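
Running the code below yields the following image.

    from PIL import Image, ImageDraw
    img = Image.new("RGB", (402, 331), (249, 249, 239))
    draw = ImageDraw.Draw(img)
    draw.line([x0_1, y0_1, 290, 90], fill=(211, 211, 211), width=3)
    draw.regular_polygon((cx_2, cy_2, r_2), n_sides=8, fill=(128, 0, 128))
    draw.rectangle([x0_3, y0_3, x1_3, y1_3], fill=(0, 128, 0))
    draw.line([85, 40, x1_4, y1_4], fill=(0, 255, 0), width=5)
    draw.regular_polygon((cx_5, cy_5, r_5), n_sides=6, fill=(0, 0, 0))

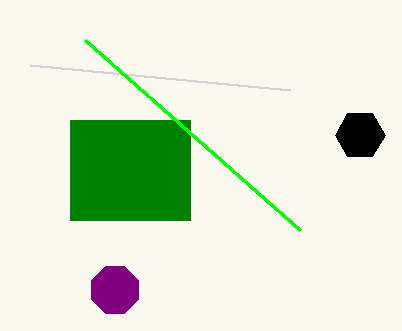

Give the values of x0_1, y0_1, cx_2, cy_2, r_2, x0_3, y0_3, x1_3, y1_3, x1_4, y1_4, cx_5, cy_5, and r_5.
x0_1 = 30
y0_1 = 65
cx_2 = 115
cy_2 = 290
r_2 = 25
x0_3 = 70
y0_3 = 120
x1_3 = 190
y1_3 = 220
x1_4 = 300
y1_4 = 230
cx_5 = 360
cy_5 = 135
r_5 = 25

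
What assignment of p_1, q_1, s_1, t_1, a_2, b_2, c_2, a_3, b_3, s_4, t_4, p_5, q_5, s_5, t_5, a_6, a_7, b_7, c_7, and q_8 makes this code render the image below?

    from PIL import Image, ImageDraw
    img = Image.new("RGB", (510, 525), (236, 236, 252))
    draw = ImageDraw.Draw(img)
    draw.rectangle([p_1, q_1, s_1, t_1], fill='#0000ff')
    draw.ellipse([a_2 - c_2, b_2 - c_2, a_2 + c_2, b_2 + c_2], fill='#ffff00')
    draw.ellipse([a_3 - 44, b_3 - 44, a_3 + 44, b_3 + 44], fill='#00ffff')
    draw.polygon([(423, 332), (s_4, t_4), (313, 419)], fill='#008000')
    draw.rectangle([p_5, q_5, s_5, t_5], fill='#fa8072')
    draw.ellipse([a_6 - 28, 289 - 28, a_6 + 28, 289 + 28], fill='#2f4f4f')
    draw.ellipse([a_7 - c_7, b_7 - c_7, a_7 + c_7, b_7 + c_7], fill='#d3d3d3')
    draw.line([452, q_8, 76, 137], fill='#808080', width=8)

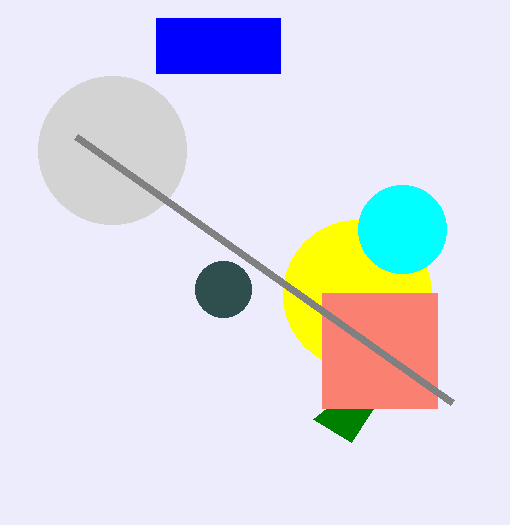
p_1 = 156, q_1 = 18, s_1 = 280, t_1 = 73, a_2 = 357, b_2 = 294, c_2 = 74, a_3 = 402, b_3 = 229, s_4 = 351, t_4 = 442, p_5 = 322, q_5 = 293, s_5 = 437, t_5 = 408, a_6 = 223, a_7 = 112, b_7 = 150, c_7 = 74, q_8 = 403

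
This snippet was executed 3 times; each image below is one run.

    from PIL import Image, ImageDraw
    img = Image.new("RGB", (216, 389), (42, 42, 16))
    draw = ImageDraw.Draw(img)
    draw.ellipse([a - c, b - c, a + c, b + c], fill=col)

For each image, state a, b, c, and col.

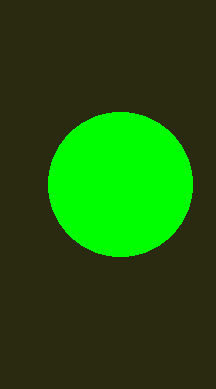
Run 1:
a = 120; b = 184; c = 72; col = 'lime'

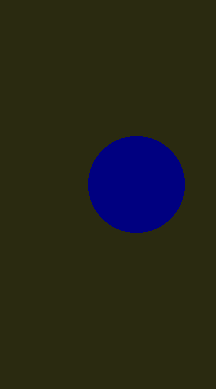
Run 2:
a = 136; b = 184; c = 48; col = 'navy'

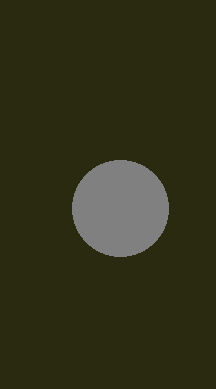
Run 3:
a = 120, b = 208, c = 48, col = 'gray'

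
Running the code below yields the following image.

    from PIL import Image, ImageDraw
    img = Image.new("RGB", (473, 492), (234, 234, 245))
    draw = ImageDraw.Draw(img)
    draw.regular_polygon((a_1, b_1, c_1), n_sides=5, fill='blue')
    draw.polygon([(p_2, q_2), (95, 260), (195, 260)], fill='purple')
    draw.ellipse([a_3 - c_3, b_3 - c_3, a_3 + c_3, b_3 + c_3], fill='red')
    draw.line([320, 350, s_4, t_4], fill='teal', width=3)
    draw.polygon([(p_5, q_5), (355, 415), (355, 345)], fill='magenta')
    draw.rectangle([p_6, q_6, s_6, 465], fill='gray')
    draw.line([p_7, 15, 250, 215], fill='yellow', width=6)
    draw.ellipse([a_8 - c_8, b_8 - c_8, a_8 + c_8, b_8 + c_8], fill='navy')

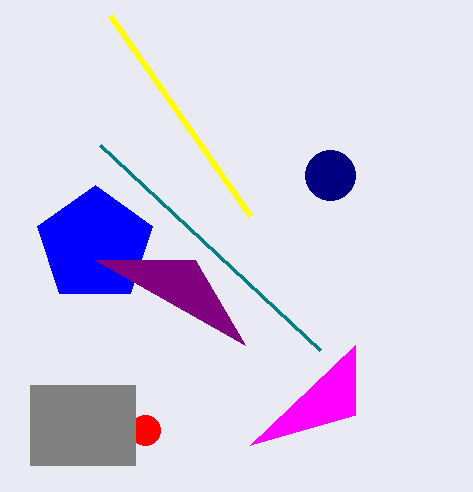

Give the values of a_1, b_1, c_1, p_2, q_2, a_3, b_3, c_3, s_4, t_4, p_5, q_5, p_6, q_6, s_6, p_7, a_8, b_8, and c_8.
a_1 = 95, b_1 = 245, c_1 = 60, p_2 = 245, q_2 = 345, a_3 = 145, b_3 = 430, c_3 = 15, s_4 = 100, t_4 = 145, p_5 = 250, q_5 = 445, p_6 = 30, q_6 = 385, s_6 = 135, p_7 = 110, a_8 = 330, b_8 = 175, c_8 = 25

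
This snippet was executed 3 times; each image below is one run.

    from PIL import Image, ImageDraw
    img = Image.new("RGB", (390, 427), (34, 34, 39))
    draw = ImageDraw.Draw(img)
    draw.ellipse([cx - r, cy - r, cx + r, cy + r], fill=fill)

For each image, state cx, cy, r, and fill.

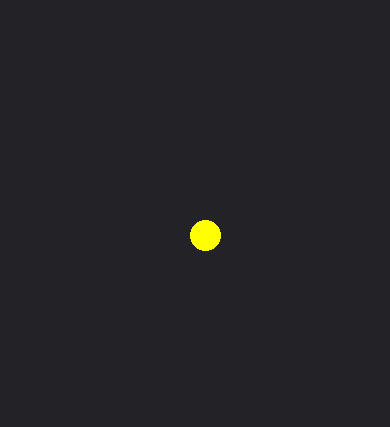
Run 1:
cx = 205, cy = 235, r = 15, fill = 'yellow'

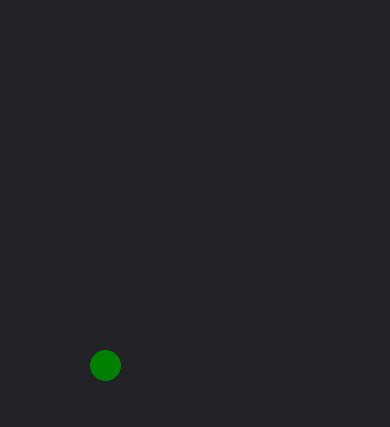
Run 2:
cx = 105
cy = 365
r = 15
fill = 'green'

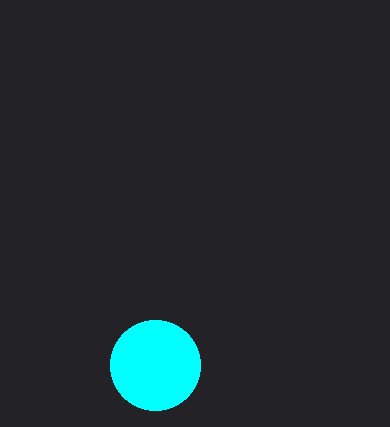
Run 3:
cx = 155, cy = 365, r = 45, fill = 'cyan'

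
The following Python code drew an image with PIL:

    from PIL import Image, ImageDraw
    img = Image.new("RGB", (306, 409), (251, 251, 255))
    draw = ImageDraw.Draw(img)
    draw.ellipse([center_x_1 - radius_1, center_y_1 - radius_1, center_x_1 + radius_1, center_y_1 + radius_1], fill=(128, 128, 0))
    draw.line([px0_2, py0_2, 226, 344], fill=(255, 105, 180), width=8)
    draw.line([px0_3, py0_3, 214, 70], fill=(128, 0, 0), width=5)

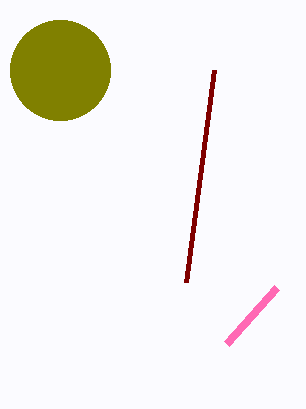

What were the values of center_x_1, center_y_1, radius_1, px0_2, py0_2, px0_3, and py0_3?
center_x_1 = 60, center_y_1 = 70, radius_1 = 50, px0_2 = 276, py0_2 = 288, px0_3 = 186, py0_3 = 282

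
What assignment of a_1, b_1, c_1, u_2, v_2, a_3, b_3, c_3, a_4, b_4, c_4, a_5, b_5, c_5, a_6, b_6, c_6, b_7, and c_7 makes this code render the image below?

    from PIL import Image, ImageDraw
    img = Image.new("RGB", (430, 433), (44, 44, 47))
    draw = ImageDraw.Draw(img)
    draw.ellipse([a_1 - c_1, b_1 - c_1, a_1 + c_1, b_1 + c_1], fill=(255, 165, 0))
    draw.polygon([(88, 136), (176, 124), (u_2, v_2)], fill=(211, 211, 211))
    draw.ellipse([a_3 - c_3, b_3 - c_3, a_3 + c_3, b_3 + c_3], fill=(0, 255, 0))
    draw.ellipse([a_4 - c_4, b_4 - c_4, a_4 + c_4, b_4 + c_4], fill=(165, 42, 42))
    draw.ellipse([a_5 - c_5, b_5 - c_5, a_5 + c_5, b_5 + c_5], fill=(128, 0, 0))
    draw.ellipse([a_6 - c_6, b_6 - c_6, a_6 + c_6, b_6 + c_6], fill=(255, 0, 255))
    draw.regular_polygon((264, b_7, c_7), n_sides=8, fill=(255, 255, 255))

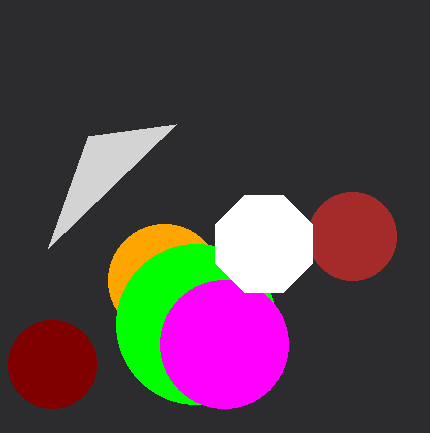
a_1 = 164; b_1 = 280; c_1 = 56; u_2 = 48; v_2 = 248; a_3 = 196; b_3 = 324; c_3 = 80; a_4 = 352; b_4 = 236; c_4 = 44; a_5 = 52; b_5 = 364; c_5 = 44; a_6 = 224; b_6 = 344; c_6 = 64; b_7 = 244; c_7 = 52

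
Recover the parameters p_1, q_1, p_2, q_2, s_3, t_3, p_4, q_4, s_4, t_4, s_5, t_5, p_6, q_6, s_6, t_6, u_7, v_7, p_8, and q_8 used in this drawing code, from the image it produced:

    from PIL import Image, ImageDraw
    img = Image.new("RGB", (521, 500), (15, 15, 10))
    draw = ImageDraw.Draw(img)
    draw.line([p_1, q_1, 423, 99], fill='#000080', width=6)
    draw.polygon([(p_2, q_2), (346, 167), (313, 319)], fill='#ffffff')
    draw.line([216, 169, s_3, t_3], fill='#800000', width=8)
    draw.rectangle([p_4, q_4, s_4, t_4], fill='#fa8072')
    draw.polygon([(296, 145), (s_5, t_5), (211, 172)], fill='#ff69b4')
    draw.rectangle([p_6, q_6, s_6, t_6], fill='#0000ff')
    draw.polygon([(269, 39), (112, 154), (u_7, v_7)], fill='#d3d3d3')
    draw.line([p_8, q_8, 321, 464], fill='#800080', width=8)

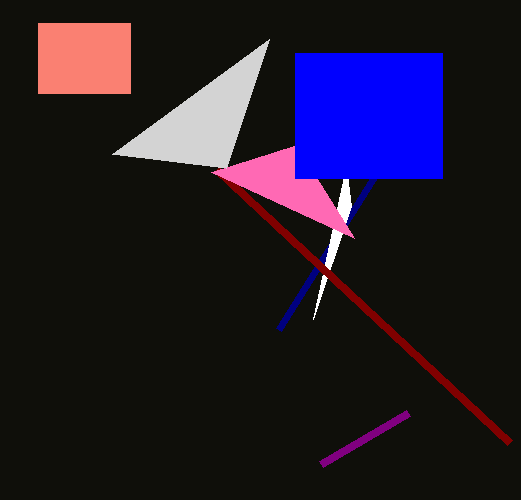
p_1 = 279
q_1 = 329
p_2 = 351
q_2 = 206
s_3 = 509
t_3 = 442
p_4 = 38
q_4 = 23
s_4 = 130
t_4 = 93
s_5 = 354
t_5 = 238
p_6 = 295
q_6 = 53
s_6 = 442
t_6 = 178
u_7 = 226
v_7 = 168
p_8 = 408
q_8 = 413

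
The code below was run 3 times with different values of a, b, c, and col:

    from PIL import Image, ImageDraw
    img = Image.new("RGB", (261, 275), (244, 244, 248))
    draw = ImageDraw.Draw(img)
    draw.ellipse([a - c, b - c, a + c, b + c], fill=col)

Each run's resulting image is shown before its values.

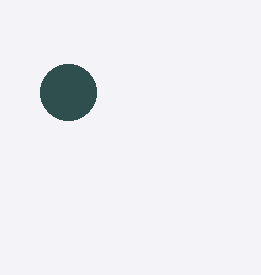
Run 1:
a = 68; b = 92; c = 28; col = 'darkslategray'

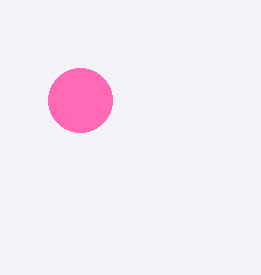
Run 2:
a = 80; b = 100; c = 32; col = 'hotpink'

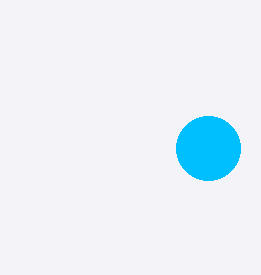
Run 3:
a = 208, b = 148, c = 32, col = 'deepskyblue'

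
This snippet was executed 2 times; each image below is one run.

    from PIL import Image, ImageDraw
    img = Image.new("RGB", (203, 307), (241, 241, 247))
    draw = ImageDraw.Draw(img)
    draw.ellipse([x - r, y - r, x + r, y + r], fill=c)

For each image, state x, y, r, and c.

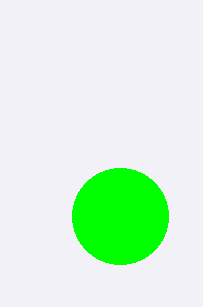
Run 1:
x = 120
y = 216
r = 48
c = 'lime'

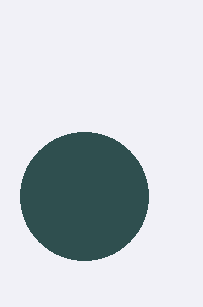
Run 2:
x = 84
y = 196
r = 64
c = 'darkslategray'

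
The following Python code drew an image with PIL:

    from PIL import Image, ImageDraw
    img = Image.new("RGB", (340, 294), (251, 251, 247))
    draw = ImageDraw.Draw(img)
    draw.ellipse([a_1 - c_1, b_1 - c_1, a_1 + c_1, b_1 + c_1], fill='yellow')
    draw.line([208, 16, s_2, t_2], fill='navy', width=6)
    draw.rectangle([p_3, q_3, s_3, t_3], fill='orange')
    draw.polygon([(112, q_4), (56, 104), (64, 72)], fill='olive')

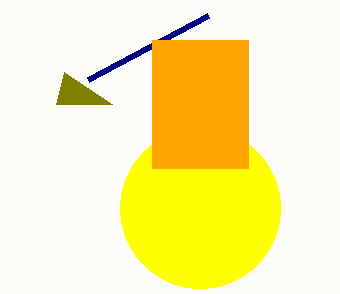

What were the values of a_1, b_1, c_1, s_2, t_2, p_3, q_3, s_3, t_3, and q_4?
a_1 = 200; b_1 = 208; c_1 = 80; s_2 = 88; t_2 = 80; p_3 = 152; q_3 = 40; s_3 = 248; t_3 = 168; q_4 = 104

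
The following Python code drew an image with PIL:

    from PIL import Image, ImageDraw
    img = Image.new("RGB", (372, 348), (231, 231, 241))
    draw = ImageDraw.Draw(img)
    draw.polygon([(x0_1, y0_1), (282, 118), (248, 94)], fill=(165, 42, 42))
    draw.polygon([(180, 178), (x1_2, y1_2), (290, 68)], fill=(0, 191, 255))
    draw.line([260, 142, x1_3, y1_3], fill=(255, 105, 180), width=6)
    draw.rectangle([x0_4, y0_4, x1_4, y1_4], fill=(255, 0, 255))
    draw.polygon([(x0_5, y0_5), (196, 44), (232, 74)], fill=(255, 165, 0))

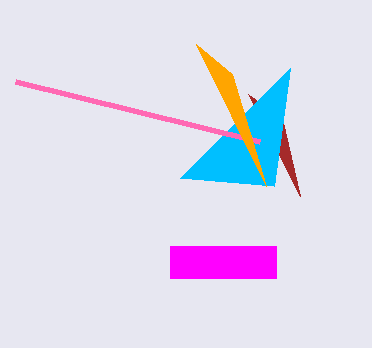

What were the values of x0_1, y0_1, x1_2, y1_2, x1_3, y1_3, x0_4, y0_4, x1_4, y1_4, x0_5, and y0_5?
x0_1 = 300
y0_1 = 196
x1_2 = 274
y1_2 = 186
x1_3 = 16
y1_3 = 82
x0_4 = 170
y0_4 = 246
x1_4 = 276
y1_4 = 278
x0_5 = 266
y0_5 = 186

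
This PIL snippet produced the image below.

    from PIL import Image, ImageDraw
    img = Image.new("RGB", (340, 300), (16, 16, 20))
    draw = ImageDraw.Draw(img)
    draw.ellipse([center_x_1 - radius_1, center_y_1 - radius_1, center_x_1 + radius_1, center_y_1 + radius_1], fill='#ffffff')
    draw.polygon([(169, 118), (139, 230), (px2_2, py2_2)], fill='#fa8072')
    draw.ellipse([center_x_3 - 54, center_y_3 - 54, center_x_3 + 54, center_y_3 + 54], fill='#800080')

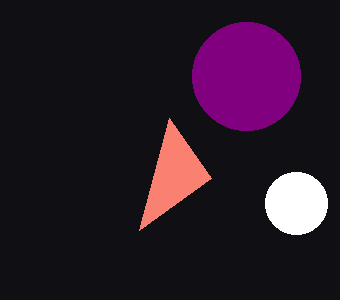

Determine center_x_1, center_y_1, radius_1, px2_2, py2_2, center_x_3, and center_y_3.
center_x_1 = 296; center_y_1 = 203; radius_1 = 31; px2_2 = 211; py2_2 = 178; center_x_3 = 246; center_y_3 = 76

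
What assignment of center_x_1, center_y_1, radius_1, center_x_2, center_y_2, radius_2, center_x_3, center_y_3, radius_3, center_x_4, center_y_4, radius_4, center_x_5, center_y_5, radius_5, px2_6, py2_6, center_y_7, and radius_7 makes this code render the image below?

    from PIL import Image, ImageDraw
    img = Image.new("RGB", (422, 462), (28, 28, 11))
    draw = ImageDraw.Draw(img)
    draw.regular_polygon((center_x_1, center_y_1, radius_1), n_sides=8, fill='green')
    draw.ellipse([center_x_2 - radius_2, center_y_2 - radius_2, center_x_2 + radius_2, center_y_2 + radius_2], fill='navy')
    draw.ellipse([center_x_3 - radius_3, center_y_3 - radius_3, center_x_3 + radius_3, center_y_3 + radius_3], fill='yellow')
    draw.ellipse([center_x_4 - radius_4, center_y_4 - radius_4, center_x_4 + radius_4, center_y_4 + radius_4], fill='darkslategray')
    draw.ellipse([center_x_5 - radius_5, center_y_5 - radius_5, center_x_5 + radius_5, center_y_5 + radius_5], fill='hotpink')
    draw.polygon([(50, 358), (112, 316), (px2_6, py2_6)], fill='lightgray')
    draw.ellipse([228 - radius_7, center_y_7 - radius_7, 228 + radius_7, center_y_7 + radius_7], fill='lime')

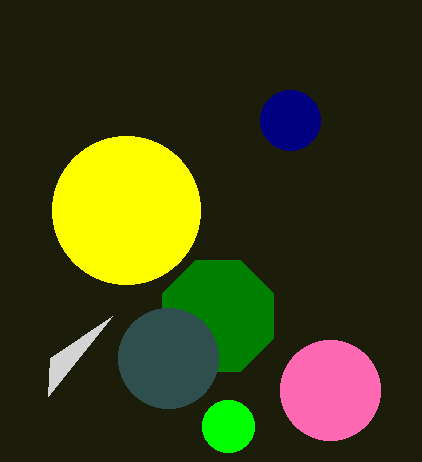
center_x_1 = 218
center_y_1 = 316
radius_1 = 60
center_x_2 = 290
center_y_2 = 120
radius_2 = 30
center_x_3 = 126
center_y_3 = 210
radius_3 = 74
center_x_4 = 168
center_y_4 = 358
radius_4 = 50
center_x_5 = 330
center_y_5 = 390
radius_5 = 50
px2_6 = 48
py2_6 = 396
center_y_7 = 426
radius_7 = 26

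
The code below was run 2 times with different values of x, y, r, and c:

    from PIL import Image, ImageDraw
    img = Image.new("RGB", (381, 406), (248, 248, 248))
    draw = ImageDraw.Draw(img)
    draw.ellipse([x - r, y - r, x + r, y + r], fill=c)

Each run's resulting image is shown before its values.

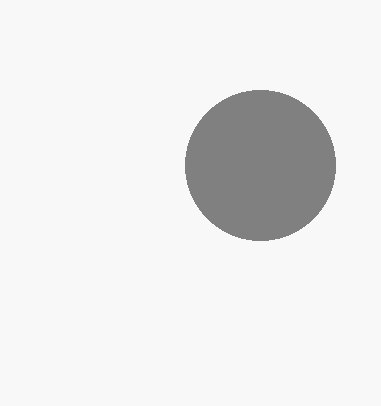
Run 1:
x = 260, y = 165, r = 75, c = 'gray'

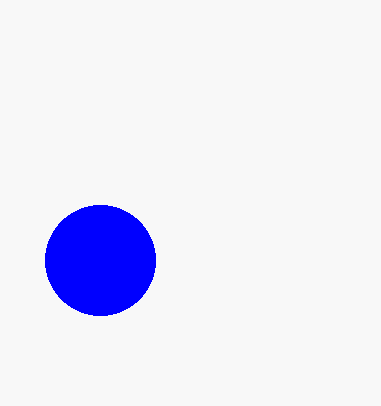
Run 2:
x = 100; y = 260; r = 55; c = 'blue'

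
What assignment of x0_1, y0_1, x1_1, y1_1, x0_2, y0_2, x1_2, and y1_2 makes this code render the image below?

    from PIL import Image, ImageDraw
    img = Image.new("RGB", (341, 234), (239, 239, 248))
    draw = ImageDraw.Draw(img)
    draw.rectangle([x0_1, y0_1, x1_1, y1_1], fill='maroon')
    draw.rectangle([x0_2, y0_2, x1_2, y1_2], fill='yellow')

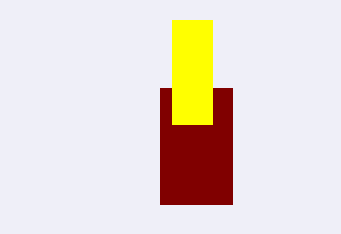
x0_1 = 160, y0_1 = 88, x1_1 = 232, y1_1 = 204, x0_2 = 172, y0_2 = 20, x1_2 = 212, y1_2 = 124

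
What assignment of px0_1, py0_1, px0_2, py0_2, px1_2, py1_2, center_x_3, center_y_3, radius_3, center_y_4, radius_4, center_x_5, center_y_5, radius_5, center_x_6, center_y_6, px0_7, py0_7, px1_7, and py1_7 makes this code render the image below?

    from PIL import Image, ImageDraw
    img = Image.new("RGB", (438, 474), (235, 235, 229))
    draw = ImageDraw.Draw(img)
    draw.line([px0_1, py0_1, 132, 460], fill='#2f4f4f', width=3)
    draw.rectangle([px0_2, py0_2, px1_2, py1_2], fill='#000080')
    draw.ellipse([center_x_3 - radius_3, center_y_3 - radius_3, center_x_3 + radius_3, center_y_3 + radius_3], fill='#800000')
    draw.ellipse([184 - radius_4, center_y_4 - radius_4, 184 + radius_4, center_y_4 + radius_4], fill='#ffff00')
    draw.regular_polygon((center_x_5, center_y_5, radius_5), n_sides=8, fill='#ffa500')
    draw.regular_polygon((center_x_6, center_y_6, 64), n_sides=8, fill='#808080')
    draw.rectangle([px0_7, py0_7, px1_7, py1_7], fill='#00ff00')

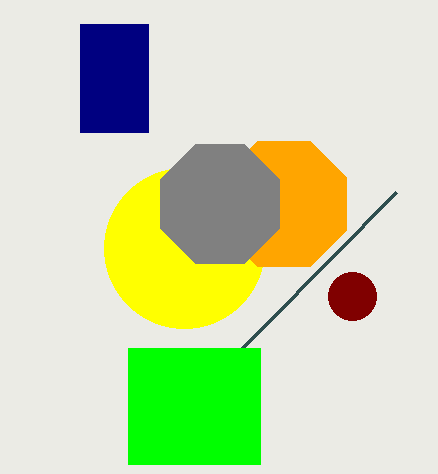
px0_1 = 396
py0_1 = 192
px0_2 = 80
py0_2 = 24
px1_2 = 148
py1_2 = 132
center_x_3 = 352
center_y_3 = 296
radius_3 = 24
center_y_4 = 248
radius_4 = 80
center_x_5 = 284
center_y_5 = 204
radius_5 = 68
center_x_6 = 220
center_y_6 = 204
px0_7 = 128
py0_7 = 348
px1_7 = 260
py1_7 = 464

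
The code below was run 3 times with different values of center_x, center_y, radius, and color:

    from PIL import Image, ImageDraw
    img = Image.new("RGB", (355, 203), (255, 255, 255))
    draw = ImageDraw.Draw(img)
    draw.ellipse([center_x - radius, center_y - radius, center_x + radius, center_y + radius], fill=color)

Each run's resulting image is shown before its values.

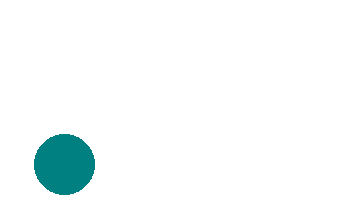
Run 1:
center_x = 64
center_y = 164
radius = 30
color = 'teal'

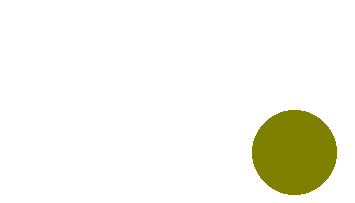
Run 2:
center_x = 294; center_y = 152; radius = 42; color = 'olive'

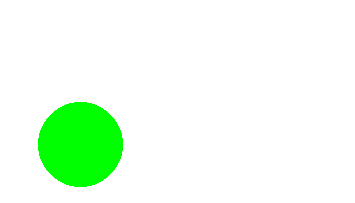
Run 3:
center_x = 80, center_y = 144, radius = 42, color = 'lime'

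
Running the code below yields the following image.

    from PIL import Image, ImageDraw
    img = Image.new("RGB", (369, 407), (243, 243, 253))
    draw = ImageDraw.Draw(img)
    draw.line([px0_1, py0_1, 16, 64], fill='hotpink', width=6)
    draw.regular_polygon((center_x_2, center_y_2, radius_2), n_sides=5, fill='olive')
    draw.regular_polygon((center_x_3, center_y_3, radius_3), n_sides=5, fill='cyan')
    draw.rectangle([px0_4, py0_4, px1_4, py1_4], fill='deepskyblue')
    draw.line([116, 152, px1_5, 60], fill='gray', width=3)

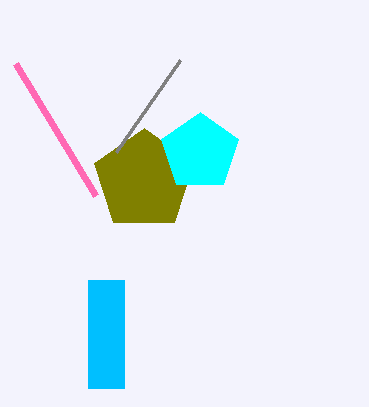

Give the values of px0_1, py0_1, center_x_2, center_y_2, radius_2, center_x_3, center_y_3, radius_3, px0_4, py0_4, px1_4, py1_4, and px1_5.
px0_1 = 96; py0_1 = 196; center_x_2 = 144; center_y_2 = 180; radius_2 = 52; center_x_3 = 200; center_y_3 = 152; radius_3 = 40; px0_4 = 88; py0_4 = 280; px1_4 = 124; py1_4 = 388; px1_5 = 180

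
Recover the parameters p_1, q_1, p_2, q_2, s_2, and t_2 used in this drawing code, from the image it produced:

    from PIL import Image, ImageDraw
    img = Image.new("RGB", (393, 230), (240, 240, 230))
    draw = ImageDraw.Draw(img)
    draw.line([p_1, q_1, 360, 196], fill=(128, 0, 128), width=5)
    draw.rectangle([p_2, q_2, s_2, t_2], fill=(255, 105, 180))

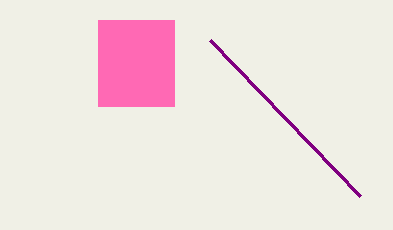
p_1 = 210; q_1 = 40; p_2 = 98; q_2 = 20; s_2 = 174; t_2 = 106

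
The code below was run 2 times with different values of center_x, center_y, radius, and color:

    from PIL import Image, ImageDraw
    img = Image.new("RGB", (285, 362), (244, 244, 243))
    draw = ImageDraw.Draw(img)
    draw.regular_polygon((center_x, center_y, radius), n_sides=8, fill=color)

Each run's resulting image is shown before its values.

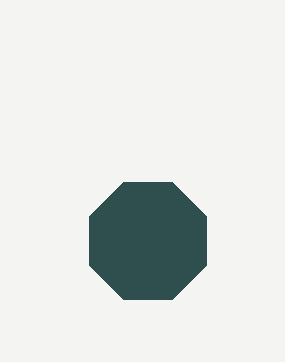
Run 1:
center_x = 148; center_y = 241; radius = 63; color = 'darkslategray'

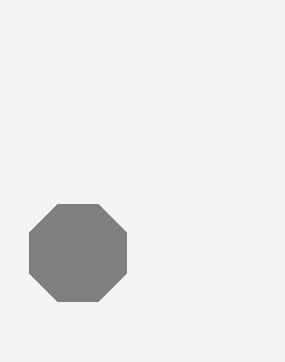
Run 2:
center_x = 78, center_y = 253, radius = 53, color = 'gray'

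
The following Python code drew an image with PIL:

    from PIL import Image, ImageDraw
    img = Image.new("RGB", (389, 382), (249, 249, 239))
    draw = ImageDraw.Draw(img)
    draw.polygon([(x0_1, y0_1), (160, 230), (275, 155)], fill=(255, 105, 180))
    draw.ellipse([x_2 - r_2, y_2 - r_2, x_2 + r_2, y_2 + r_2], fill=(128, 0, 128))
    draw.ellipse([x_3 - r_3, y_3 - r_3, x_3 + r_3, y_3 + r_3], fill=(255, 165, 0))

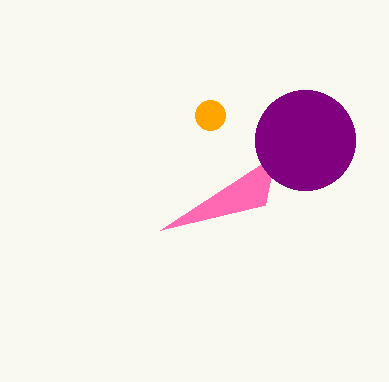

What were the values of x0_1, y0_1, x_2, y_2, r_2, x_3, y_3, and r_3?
x0_1 = 265
y0_1 = 205
x_2 = 305
y_2 = 140
r_2 = 50
x_3 = 210
y_3 = 115
r_3 = 15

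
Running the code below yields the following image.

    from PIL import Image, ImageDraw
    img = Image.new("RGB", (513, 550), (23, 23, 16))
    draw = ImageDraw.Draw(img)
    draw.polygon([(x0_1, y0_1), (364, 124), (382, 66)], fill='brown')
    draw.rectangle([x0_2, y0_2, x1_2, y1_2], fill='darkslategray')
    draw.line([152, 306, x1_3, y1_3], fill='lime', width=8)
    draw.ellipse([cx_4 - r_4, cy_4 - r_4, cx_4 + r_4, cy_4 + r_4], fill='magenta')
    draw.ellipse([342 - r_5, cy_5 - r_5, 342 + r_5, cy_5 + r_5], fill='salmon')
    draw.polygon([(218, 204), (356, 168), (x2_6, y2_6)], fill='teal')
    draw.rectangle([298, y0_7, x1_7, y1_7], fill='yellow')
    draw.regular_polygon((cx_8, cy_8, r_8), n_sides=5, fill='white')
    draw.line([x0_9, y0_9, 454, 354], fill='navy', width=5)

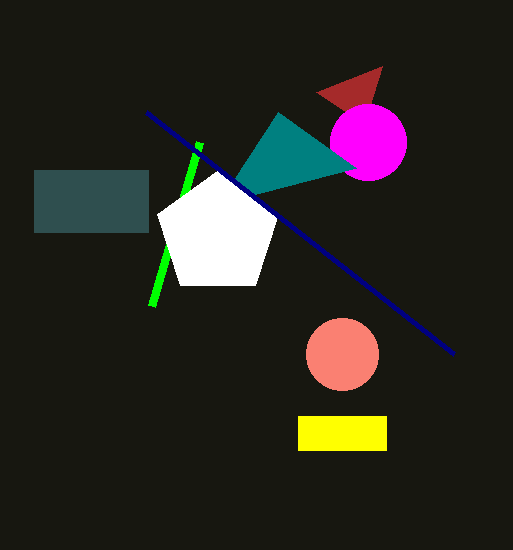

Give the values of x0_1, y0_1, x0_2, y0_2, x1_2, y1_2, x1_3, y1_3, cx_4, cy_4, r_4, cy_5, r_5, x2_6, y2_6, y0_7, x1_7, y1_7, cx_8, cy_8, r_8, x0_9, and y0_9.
x0_1 = 316
y0_1 = 92
x0_2 = 34
y0_2 = 170
x1_2 = 148
y1_2 = 232
x1_3 = 200
y1_3 = 142
cx_4 = 368
cy_4 = 142
r_4 = 38
cy_5 = 354
r_5 = 36
x2_6 = 278
y2_6 = 112
y0_7 = 416
x1_7 = 386
y1_7 = 450
cx_8 = 218
cy_8 = 234
r_8 = 64
x0_9 = 146
y0_9 = 112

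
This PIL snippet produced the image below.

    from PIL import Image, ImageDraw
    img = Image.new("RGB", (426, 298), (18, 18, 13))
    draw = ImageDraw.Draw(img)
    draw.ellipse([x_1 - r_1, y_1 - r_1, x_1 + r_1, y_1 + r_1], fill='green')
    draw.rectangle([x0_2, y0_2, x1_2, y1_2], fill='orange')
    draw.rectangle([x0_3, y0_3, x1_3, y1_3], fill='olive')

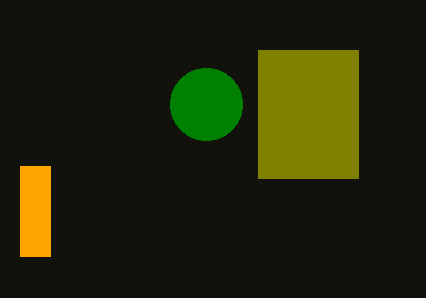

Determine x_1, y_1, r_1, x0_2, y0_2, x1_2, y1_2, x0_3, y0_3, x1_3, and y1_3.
x_1 = 206
y_1 = 104
r_1 = 36
x0_2 = 20
y0_2 = 166
x1_2 = 50
y1_2 = 256
x0_3 = 258
y0_3 = 50
x1_3 = 358
y1_3 = 178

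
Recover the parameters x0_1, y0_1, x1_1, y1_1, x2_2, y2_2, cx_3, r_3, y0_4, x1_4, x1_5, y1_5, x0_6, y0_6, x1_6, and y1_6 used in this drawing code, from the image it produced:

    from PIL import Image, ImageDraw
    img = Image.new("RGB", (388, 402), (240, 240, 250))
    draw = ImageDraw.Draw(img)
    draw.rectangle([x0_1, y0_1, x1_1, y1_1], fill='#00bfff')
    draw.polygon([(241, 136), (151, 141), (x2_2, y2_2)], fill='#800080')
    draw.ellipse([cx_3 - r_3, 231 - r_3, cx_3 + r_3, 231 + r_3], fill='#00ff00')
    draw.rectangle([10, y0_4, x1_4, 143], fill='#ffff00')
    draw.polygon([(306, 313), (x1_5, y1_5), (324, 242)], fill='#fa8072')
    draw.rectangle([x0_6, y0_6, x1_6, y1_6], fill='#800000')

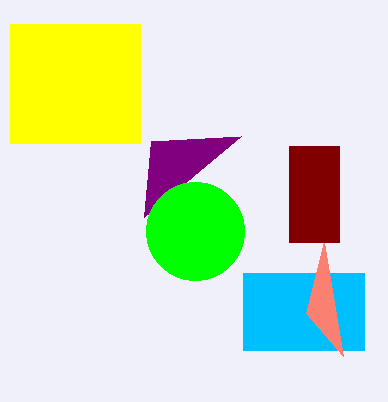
x0_1 = 243; y0_1 = 273; x1_1 = 364; y1_1 = 350; x2_2 = 144; y2_2 = 217; cx_3 = 195; r_3 = 49; y0_4 = 24; x1_4 = 140; x1_5 = 343; y1_5 = 356; x0_6 = 289; y0_6 = 146; x1_6 = 339; y1_6 = 242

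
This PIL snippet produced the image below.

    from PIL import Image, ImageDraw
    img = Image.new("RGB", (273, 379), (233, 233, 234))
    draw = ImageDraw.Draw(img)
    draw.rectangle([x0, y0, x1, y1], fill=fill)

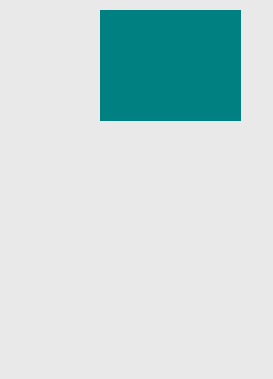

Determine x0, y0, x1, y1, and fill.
x0 = 100, y0 = 10, x1 = 240, y1 = 120, fill = 'teal'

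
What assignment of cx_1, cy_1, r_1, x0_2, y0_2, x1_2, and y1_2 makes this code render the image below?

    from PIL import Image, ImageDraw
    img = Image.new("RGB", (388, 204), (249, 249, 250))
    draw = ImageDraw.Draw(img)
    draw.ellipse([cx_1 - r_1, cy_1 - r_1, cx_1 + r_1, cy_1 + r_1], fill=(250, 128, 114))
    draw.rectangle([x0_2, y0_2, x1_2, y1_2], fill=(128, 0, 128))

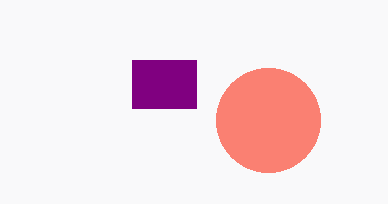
cx_1 = 268
cy_1 = 120
r_1 = 52
x0_2 = 132
y0_2 = 60
x1_2 = 196
y1_2 = 108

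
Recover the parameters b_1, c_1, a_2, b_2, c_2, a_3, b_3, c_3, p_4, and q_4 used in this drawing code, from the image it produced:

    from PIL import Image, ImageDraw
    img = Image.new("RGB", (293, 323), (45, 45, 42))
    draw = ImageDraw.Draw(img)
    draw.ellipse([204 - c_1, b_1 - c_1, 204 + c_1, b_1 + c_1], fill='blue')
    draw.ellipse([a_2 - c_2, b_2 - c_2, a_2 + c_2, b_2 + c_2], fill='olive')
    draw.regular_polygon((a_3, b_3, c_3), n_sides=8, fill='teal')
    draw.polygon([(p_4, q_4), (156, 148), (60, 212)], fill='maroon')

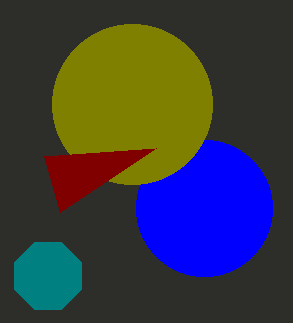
b_1 = 208; c_1 = 68; a_2 = 132; b_2 = 104; c_2 = 80; a_3 = 48; b_3 = 276; c_3 = 36; p_4 = 44; q_4 = 156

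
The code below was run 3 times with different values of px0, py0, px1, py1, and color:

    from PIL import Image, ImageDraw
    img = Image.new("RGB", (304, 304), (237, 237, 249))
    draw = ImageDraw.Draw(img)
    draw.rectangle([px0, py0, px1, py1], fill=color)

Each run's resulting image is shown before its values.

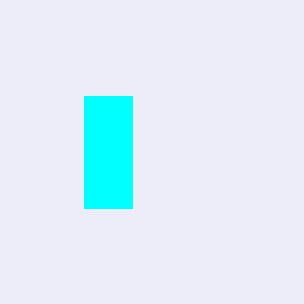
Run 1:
px0 = 84; py0 = 96; px1 = 132; py1 = 208; color = 'cyan'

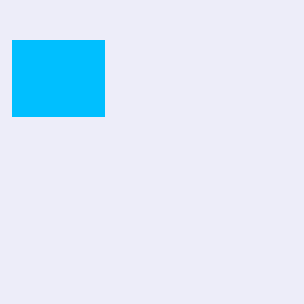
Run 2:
px0 = 12, py0 = 40, px1 = 104, py1 = 116, color = 'deepskyblue'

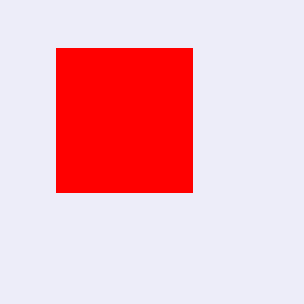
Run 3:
px0 = 56; py0 = 48; px1 = 192; py1 = 192; color = 'red'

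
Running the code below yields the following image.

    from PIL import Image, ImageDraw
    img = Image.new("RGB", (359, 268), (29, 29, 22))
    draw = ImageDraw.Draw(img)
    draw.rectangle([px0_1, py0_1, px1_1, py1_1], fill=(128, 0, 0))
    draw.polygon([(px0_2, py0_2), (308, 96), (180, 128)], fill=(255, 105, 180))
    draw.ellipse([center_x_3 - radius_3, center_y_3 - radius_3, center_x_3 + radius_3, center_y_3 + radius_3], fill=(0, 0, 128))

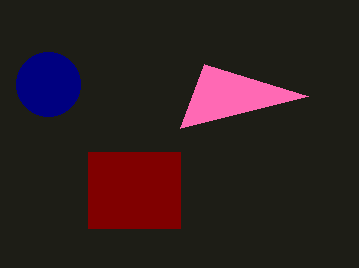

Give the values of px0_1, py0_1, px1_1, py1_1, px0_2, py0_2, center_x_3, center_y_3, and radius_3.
px0_1 = 88
py0_1 = 152
px1_1 = 180
py1_1 = 228
px0_2 = 204
py0_2 = 64
center_x_3 = 48
center_y_3 = 84
radius_3 = 32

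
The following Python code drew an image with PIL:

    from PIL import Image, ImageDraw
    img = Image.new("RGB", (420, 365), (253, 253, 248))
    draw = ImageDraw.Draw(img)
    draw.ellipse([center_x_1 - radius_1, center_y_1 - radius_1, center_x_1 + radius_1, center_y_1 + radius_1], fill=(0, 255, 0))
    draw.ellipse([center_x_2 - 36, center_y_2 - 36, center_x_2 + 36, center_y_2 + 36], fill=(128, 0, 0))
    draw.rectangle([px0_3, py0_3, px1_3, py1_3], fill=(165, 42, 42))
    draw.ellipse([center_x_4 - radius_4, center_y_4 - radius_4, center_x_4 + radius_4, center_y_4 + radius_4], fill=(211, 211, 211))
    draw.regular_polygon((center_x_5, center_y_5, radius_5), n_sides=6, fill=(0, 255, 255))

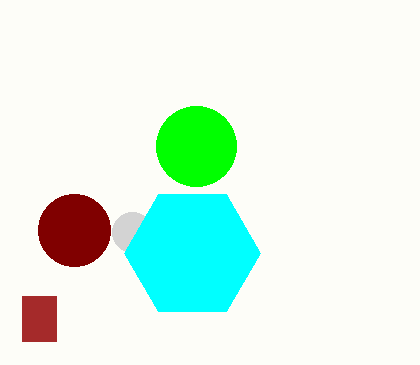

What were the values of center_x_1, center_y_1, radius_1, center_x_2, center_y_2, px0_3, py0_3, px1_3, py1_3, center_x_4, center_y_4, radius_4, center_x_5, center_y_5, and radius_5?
center_x_1 = 196, center_y_1 = 146, radius_1 = 40, center_x_2 = 74, center_y_2 = 230, px0_3 = 22, py0_3 = 296, px1_3 = 56, py1_3 = 341, center_x_4 = 132, center_y_4 = 232, radius_4 = 20, center_x_5 = 192, center_y_5 = 253, radius_5 = 68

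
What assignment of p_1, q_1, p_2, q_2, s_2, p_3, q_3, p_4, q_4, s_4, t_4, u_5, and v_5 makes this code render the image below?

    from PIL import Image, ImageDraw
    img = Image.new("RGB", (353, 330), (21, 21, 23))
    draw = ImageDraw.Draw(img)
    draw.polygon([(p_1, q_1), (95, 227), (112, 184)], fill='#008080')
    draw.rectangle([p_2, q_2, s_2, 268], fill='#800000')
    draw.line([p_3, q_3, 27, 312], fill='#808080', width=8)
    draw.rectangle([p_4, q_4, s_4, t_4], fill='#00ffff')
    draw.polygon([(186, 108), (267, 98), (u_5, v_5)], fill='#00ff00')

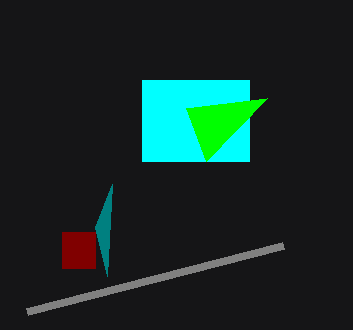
p_1 = 107, q_1 = 276, p_2 = 62, q_2 = 232, s_2 = 95, p_3 = 283, q_3 = 246, p_4 = 142, q_4 = 80, s_4 = 249, t_4 = 161, u_5 = 206, v_5 = 161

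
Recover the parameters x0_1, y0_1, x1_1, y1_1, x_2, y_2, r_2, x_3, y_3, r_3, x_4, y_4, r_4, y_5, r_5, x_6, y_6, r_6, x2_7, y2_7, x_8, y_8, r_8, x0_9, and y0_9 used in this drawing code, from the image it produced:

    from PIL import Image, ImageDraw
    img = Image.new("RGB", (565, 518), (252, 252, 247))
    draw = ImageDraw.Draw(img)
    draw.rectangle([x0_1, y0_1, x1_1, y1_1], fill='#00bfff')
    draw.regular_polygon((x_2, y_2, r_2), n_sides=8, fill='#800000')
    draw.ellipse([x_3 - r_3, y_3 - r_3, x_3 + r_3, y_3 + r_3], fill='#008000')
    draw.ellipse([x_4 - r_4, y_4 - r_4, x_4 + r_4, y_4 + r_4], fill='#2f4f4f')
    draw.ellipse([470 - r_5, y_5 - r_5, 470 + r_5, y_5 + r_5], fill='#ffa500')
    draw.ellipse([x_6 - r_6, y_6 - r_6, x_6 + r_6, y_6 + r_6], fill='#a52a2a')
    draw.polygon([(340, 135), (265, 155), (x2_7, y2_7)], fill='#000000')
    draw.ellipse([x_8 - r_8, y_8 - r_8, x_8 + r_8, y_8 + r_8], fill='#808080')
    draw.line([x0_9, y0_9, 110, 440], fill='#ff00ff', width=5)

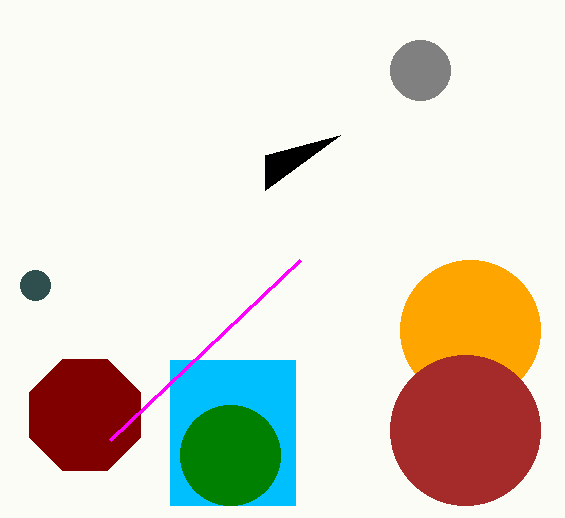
x0_1 = 170
y0_1 = 360
x1_1 = 295
y1_1 = 505
x_2 = 85
y_2 = 415
r_2 = 60
x_3 = 230
y_3 = 455
r_3 = 50
x_4 = 35
y_4 = 285
r_4 = 15
y_5 = 330
r_5 = 70
x_6 = 465
y_6 = 430
r_6 = 75
x2_7 = 265
y2_7 = 190
x_8 = 420
y_8 = 70
r_8 = 30
x0_9 = 300
y0_9 = 260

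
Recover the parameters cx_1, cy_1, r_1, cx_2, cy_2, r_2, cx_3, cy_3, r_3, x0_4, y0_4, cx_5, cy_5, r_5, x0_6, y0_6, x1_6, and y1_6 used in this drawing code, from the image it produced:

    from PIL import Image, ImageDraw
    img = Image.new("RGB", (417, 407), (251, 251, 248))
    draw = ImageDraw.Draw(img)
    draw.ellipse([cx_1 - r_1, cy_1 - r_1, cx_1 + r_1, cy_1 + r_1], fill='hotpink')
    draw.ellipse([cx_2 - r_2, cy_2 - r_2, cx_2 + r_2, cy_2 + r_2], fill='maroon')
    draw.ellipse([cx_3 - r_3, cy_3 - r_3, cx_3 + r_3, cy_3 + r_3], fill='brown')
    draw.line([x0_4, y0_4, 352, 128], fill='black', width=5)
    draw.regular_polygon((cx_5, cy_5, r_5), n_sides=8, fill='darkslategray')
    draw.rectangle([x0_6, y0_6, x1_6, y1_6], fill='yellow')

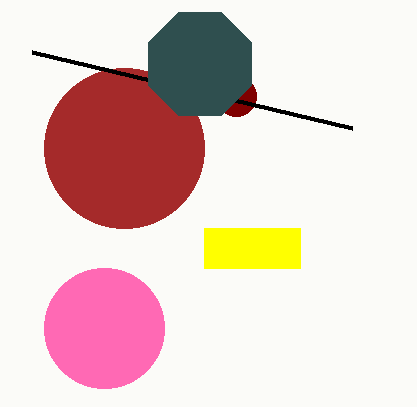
cx_1 = 104, cy_1 = 328, r_1 = 60, cx_2 = 236, cy_2 = 96, r_2 = 20, cx_3 = 124, cy_3 = 148, r_3 = 80, x0_4 = 32, y0_4 = 52, cx_5 = 200, cy_5 = 64, r_5 = 56, x0_6 = 204, y0_6 = 228, x1_6 = 300, y1_6 = 268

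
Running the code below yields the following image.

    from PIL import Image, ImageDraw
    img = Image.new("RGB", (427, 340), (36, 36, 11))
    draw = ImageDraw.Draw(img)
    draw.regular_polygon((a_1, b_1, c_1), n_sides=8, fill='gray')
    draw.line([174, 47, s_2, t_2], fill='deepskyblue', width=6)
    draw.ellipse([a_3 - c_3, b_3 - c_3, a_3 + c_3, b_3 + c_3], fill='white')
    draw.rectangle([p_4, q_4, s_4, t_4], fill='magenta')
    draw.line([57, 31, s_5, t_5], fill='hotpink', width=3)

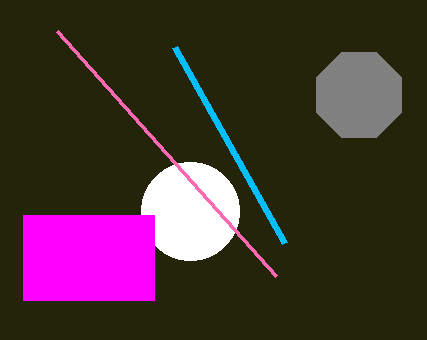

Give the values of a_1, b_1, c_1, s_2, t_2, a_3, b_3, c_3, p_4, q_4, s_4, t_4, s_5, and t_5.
a_1 = 359, b_1 = 95, c_1 = 46, s_2 = 284, t_2 = 243, a_3 = 190, b_3 = 211, c_3 = 49, p_4 = 23, q_4 = 215, s_4 = 154, t_4 = 300, s_5 = 276, t_5 = 276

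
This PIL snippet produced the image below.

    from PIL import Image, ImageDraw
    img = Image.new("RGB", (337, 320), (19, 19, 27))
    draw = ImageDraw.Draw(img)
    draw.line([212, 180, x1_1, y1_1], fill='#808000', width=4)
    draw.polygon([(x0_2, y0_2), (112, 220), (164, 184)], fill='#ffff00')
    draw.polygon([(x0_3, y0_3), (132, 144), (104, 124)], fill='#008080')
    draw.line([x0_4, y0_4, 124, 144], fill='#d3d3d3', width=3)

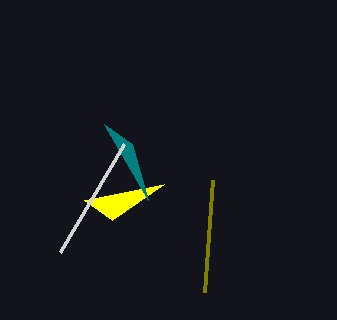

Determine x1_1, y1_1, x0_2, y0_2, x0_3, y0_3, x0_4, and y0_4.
x1_1 = 204; y1_1 = 292; x0_2 = 84; y0_2 = 200; x0_3 = 148; y0_3 = 200; x0_4 = 60; y0_4 = 252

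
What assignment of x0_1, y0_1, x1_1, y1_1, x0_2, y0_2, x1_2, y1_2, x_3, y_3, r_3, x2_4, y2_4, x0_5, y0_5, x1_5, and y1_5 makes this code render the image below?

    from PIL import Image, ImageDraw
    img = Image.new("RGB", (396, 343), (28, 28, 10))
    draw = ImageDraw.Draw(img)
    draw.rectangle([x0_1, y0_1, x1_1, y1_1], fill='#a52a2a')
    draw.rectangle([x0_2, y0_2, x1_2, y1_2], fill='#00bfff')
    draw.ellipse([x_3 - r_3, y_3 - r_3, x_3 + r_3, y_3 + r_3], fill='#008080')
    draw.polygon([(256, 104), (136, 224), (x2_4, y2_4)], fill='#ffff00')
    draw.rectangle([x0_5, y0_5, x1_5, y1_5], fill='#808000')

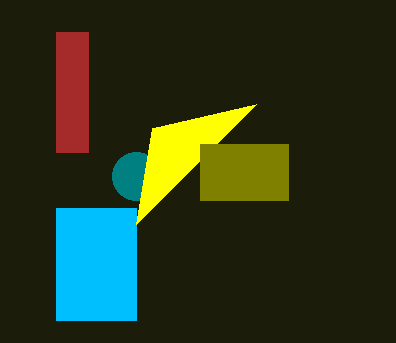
x0_1 = 56
y0_1 = 32
x1_1 = 88
y1_1 = 152
x0_2 = 56
y0_2 = 208
x1_2 = 136
y1_2 = 320
x_3 = 136
y_3 = 176
r_3 = 24
x2_4 = 152
y2_4 = 128
x0_5 = 200
y0_5 = 144
x1_5 = 288
y1_5 = 200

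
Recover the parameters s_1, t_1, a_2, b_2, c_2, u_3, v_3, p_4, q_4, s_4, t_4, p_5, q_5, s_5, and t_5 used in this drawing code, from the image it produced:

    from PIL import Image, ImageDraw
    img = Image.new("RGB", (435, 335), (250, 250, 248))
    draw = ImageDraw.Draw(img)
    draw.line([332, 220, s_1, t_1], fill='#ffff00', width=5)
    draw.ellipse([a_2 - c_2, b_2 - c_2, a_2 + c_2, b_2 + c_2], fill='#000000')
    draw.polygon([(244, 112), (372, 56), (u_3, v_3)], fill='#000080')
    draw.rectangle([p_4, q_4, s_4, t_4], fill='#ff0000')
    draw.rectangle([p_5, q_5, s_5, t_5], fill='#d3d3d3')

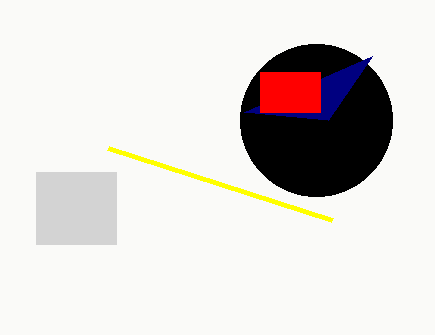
s_1 = 108
t_1 = 148
a_2 = 316
b_2 = 120
c_2 = 76
u_3 = 328
v_3 = 120
p_4 = 260
q_4 = 72
s_4 = 320
t_4 = 112
p_5 = 36
q_5 = 172
s_5 = 116
t_5 = 244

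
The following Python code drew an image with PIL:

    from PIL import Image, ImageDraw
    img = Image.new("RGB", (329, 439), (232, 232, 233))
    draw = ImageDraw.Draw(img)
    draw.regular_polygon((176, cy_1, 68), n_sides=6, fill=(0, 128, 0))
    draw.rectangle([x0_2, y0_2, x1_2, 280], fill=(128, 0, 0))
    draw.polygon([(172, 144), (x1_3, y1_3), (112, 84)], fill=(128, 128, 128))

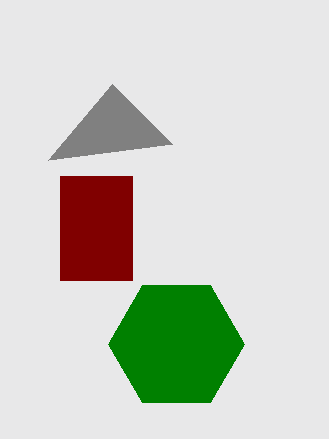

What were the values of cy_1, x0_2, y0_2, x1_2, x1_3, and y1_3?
cy_1 = 344; x0_2 = 60; y0_2 = 176; x1_2 = 132; x1_3 = 48; y1_3 = 160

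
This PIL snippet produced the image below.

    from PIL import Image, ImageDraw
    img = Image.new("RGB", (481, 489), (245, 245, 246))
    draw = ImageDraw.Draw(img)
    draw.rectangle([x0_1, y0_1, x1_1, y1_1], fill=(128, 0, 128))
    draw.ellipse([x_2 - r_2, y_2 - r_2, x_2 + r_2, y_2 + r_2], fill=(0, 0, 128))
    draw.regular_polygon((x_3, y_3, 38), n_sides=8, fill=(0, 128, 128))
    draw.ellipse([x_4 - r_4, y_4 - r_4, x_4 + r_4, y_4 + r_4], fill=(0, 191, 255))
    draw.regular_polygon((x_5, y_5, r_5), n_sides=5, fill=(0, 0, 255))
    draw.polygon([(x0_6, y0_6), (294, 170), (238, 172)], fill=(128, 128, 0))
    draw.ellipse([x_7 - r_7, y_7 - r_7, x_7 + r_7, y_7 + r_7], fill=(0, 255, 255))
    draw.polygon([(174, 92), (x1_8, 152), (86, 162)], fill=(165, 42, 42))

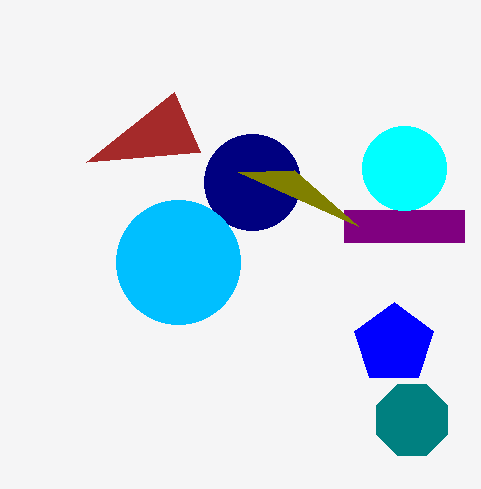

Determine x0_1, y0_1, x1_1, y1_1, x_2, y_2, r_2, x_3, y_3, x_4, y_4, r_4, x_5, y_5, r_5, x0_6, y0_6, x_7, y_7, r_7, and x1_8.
x0_1 = 344, y0_1 = 210, x1_1 = 464, y1_1 = 242, x_2 = 252, y_2 = 182, r_2 = 48, x_3 = 412, y_3 = 420, x_4 = 178, y_4 = 262, r_4 = 62, x_5 = 394, y_5 = 344, r_5 = 42, x0_6 = 358, y0_6 = 226, x_7 = 404, y_7 = 168, r_7 = 42, x1_8 = 200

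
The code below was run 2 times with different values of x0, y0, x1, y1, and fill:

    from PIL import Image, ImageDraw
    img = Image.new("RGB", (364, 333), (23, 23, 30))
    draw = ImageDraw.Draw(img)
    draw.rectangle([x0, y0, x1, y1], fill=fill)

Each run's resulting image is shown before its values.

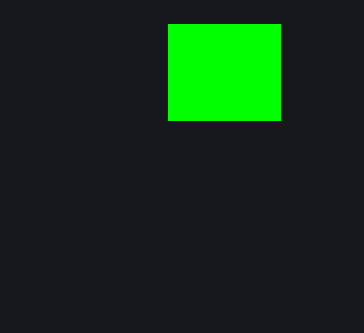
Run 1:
x0 = 168
y0 = 24
x1 = 280
y1 = 120
fill = 'lime'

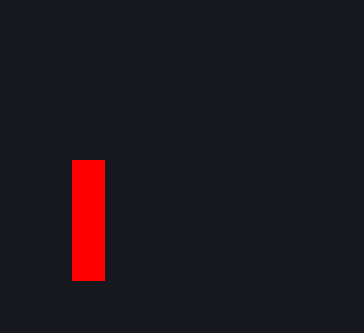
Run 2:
x0 = 72; y0 = 160; x1 = 104; y1 = 280; fill = 'red'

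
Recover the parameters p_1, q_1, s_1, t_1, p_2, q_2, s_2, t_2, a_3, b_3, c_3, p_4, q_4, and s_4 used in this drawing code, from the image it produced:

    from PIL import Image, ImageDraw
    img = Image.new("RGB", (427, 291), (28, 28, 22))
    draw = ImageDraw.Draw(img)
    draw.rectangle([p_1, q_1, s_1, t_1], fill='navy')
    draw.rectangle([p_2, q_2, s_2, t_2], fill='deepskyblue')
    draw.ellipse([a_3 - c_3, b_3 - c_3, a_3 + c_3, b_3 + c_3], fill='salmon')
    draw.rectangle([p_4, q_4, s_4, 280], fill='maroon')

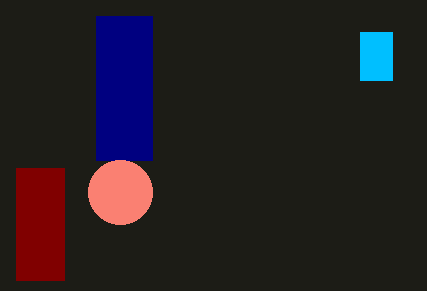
p_1 = 96, q_1 = 16, s_1 = 152, t_1 = 160, p_2 = 360, q_2 = 32, s_2 = 392, t_2 = 80, a_3 = 120, b_3 = 192, c_3 = 32, p_4 = 16, q_4 = 168, s_4 = 64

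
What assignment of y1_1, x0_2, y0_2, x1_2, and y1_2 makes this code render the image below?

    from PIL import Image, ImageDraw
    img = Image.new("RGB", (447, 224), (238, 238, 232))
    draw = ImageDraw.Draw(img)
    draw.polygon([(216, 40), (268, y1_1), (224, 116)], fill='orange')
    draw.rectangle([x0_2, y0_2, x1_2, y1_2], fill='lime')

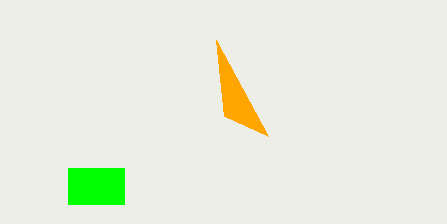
y1_1 = 136
x0_2 = 68
y0_2 = 168
x1_2 = 124
y1_2 = 204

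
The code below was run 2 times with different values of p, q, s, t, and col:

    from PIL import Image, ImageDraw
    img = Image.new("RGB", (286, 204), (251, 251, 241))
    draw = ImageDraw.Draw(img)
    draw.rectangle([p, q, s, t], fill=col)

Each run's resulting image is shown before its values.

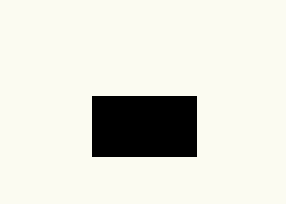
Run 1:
p = 92, q = 96, s = 196, t = 156, col = 'black'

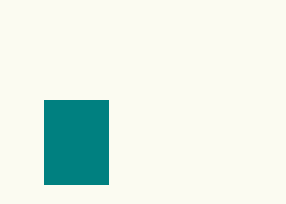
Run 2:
p = 44; q = 100; s = 108; t = 184; col = 'teal'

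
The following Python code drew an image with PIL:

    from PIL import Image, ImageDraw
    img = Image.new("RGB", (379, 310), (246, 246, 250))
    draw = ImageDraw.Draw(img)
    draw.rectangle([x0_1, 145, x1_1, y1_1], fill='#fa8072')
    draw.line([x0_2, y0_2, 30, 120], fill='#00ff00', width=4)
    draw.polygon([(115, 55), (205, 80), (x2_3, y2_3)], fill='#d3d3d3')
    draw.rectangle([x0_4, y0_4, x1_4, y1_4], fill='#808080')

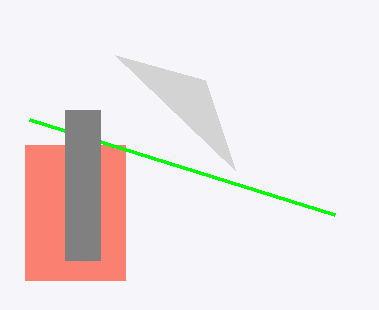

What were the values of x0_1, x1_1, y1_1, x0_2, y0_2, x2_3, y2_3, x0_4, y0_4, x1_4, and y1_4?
x0_1 = 25; x1_1 = 125; y1_1 = 280; x0_2 = 335; y0_2 = 215; x2_3 = 235; y2_3 = 170; x0_4 = 65; y0_4 = 110; x1_4 = 100; y1_4 = 260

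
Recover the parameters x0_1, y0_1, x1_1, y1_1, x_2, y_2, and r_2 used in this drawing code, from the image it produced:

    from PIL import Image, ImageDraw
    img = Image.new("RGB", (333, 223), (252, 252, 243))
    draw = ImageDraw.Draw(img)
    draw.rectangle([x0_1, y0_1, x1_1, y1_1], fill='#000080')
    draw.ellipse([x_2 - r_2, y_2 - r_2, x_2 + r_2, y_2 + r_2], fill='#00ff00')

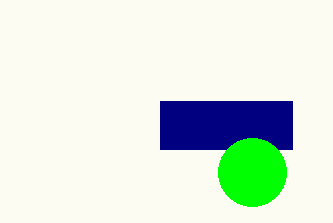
x0_1 = 160
y0_1 = 101
x1_1 = 292
y1_1 = 149
x_2 = 252
y_2 = 172
r_2 = 34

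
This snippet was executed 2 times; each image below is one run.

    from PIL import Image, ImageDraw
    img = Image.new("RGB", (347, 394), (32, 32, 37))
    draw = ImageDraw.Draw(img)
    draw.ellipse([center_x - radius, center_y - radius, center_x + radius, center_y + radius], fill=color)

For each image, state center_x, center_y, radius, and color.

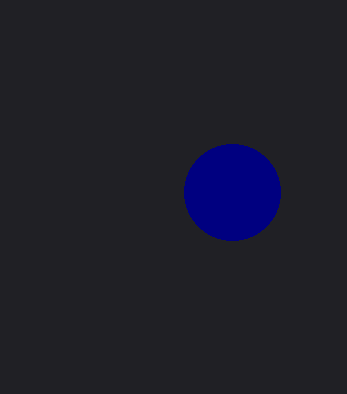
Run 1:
center_x = 232
center_y = 192
radius = 48
color = 'navy'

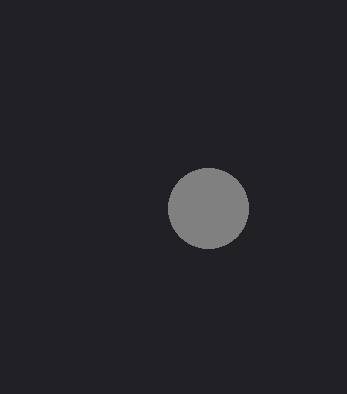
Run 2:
center_x = 208; center_y = 208; radius = 40; color = 'gray'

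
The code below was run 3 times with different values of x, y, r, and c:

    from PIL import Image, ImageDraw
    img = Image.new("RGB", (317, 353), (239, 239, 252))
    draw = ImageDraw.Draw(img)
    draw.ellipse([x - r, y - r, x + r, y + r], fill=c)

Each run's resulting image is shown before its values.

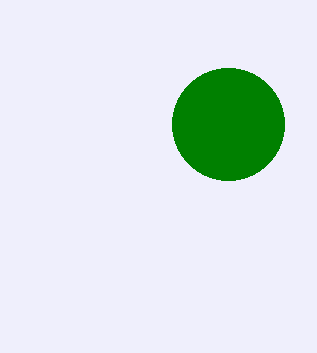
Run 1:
x = 228; y = 124; r = 56; c = 'green'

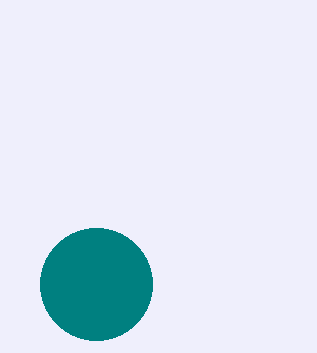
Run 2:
x = 96, y = 284, r = 56, c = 'teal'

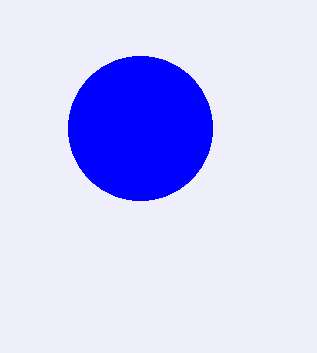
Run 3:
x = 140, y = 128, r = 72, c = 'blue'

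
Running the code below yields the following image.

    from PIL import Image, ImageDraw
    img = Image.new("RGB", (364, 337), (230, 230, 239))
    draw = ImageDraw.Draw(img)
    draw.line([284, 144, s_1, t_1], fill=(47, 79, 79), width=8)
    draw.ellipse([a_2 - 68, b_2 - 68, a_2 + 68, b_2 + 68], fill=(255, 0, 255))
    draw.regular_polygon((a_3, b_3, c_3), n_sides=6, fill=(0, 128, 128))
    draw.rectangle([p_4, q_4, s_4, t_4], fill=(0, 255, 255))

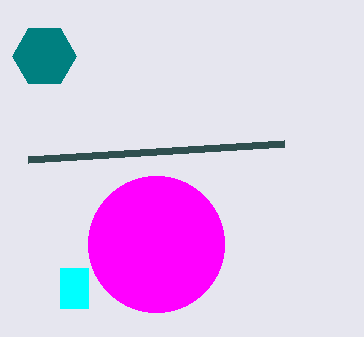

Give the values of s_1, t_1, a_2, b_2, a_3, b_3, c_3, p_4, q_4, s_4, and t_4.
s_1 = 28, t_1 = 160, a_2 = 156, b_2 = 244, a_3 = 44, b_3 = 56, c_3 = 32, p_4 = 60, q_4 = 268, s_4 = 88, t_4 = 308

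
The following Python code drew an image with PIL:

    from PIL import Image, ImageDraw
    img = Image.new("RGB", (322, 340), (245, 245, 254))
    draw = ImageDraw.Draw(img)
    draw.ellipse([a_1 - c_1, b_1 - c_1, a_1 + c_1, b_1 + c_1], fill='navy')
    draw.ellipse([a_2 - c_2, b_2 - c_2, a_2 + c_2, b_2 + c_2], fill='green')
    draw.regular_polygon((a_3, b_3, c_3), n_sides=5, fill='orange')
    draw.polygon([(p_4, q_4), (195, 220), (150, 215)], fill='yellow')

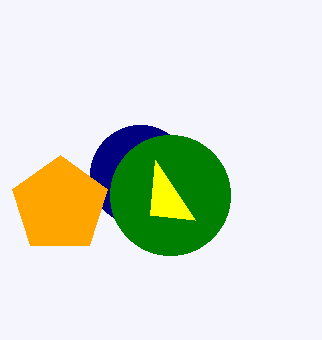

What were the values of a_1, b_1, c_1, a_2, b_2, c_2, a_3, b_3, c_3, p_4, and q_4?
a_1 = 140
b_1 = 175
c_1 = 50
a_2 = 170
b_2 = 195
c_2 = 60
a_3 = 60
b_3 = 205
c_3 = 50
p_4 = 155
q_4 = 160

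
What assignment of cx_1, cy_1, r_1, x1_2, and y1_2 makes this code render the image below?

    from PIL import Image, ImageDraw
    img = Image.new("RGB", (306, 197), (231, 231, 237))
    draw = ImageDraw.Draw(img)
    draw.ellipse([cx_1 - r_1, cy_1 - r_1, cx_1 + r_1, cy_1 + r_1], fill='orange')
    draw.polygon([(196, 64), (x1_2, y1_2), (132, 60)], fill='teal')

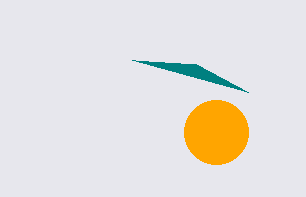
cx_1 = 216, cy_1 = 132, r_1 = 32, x1_2 = 248, y1_2 = 92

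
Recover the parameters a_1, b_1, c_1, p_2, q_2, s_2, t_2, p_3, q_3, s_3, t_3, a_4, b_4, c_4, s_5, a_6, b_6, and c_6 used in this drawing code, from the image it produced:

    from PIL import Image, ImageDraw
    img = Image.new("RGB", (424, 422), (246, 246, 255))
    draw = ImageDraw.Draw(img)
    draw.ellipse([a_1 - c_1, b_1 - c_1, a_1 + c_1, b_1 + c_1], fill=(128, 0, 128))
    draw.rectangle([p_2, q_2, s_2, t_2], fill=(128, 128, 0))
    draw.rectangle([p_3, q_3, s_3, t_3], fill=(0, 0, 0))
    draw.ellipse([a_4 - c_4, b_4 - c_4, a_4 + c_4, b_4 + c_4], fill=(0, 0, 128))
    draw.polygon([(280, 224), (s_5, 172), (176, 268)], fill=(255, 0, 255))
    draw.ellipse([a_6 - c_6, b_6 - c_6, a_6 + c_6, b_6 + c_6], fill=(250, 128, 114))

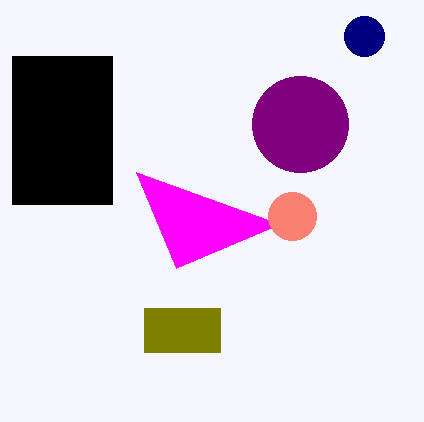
a_1 = 300; b_1 = 124; c_1 = 48; p_2 = 144; q_2 = 308; s_2 = 220; t_2 = 352; p_3 = 12; q_3 = 56; s_3 = 112; t_3 = 204; a_4 = 364; b_4 = 36; c_4 = 20; s_5 = 136; a_6 = 292; b_6 = 216; c_6 = 24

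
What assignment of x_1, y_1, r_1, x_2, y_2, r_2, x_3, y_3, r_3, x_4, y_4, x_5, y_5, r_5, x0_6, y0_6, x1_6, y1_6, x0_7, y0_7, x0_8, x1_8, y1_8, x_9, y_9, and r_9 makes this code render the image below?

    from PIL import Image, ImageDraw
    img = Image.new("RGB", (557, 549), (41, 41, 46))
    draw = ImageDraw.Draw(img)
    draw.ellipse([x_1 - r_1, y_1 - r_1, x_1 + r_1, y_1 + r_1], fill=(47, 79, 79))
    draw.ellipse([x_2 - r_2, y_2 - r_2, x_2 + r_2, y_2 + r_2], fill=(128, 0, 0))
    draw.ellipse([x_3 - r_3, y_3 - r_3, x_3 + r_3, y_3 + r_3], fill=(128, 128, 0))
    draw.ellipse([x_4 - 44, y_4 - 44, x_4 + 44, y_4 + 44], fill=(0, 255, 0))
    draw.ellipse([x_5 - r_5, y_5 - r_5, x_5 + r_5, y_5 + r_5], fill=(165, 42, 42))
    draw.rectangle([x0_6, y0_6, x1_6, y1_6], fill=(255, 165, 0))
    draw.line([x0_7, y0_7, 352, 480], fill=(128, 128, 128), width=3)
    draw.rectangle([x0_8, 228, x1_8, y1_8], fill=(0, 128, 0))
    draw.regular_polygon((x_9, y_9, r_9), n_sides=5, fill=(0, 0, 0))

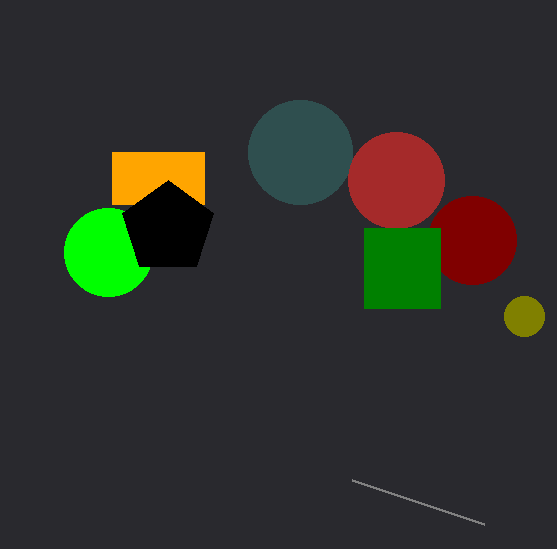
x_1 = 300
y_1 = 152
r_1 = 52
x_2 = 472
y_2 = 240
r_2 = 44
x_3 = 524
y_3 = 316
r_3 = 20
x_4 = 108
y_4 = 252
x_5 = 396
y_5 = 180
r_5 = 48
x0_6 = 112
y0_6 = 152
x1_6 = 204
y1_6 = 204
x0_7 = 484
y0_7 = 524
x0_8 = 364
x1_8 = 440
y1_8 = 308
x_9 = 168
y_9 = 228
r_9 = 48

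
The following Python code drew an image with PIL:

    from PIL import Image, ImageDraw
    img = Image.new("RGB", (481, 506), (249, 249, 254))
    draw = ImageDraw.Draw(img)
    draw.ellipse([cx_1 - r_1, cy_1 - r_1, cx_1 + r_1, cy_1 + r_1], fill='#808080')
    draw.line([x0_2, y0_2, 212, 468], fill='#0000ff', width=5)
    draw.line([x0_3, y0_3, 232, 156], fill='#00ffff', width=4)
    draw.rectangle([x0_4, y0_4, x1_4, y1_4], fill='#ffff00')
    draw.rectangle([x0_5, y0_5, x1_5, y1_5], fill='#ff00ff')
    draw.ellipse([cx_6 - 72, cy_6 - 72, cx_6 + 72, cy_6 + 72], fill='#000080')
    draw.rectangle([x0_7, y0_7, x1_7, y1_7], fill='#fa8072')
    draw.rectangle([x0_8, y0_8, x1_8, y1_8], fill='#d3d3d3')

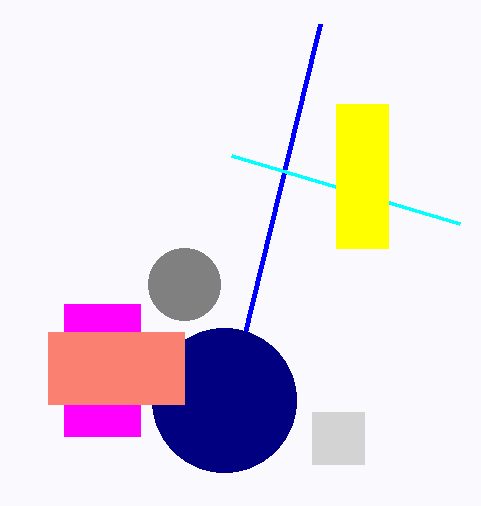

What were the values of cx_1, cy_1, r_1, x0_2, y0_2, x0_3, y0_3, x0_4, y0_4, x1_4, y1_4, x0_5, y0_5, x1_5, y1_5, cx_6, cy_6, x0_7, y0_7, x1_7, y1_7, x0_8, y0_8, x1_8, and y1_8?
cx_1 = 184
cy_1 = 284
r_1 = 36
x0_2 = 320
y0_2 = 24
x0_3 = 460
y0_3 = 224
x0_4 = 336
y0_4 = 104
x1_4 = 388
y1_4 = 248
x0_5 = 64
y0_5 = 304
x1_5 = 140
y1_5 = 436
cx_6 = 224
cy_6 = 400
x0_7 = 48
y0_7 = 332
x1_7 = 184
y1_7 = 404
x0_8 = 312
y0_8 = 412
x1_8 = 364
y1_8 = 464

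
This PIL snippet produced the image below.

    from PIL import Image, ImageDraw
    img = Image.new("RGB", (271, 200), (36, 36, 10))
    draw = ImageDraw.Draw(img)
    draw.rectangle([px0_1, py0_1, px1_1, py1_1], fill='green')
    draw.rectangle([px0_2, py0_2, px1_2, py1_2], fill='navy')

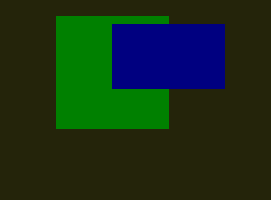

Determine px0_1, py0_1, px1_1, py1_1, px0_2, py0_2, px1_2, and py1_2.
px0_1 = 56, py0_1 = 16, px1_1 = 168, py1_1 = 128, px0_2 = 112, py0_2 = 24, px1_2 = 224, py1_2 = 88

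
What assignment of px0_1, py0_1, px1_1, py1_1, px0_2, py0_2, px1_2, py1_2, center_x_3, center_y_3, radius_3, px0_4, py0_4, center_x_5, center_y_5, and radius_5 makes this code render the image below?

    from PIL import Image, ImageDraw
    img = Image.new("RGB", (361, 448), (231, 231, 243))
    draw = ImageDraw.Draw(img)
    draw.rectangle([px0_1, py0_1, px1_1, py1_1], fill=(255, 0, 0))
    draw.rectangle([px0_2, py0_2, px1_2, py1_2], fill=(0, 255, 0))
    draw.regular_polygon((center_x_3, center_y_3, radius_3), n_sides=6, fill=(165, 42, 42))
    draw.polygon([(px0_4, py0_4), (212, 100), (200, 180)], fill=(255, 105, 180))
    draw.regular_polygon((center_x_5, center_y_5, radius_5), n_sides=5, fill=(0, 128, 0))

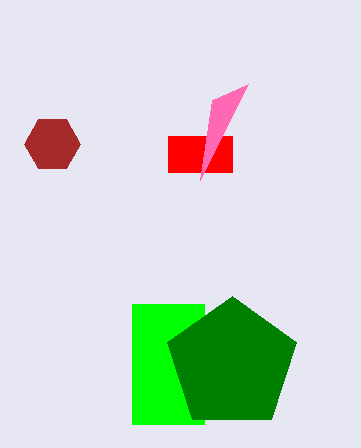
px0_1 = 168; py0_1 = 136; px1_1 = 232; py1_1 = 172; px0_2 = 132; py0_2 = 304; px1_2 = 204; py1_2 = 424; center_x_3 = 52; center_y_3 = 144; radius_3 = 28; px0_4 = 248; py0_4 = 84; center_x_5 = 232; center_y_5 = 364; radius_5 = 68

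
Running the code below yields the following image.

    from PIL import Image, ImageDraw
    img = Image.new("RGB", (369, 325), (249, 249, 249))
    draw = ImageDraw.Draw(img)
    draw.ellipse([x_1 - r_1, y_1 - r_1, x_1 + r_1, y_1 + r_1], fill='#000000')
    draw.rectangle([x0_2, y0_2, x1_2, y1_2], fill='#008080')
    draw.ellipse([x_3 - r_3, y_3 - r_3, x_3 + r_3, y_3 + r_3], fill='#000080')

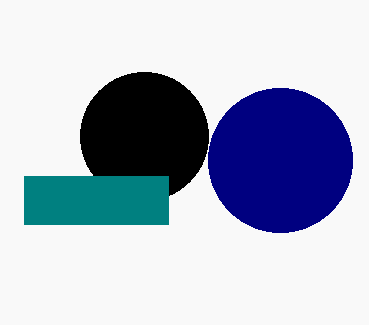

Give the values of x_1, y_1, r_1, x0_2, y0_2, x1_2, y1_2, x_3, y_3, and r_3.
x_1 = 144
y_1 = 136
r_1 = 64
x0_2 = 24
y0_2 = 176
x1_2 = 168
y1_2 = 224
x_3 = 280
y_3 = 160
r_3 = 72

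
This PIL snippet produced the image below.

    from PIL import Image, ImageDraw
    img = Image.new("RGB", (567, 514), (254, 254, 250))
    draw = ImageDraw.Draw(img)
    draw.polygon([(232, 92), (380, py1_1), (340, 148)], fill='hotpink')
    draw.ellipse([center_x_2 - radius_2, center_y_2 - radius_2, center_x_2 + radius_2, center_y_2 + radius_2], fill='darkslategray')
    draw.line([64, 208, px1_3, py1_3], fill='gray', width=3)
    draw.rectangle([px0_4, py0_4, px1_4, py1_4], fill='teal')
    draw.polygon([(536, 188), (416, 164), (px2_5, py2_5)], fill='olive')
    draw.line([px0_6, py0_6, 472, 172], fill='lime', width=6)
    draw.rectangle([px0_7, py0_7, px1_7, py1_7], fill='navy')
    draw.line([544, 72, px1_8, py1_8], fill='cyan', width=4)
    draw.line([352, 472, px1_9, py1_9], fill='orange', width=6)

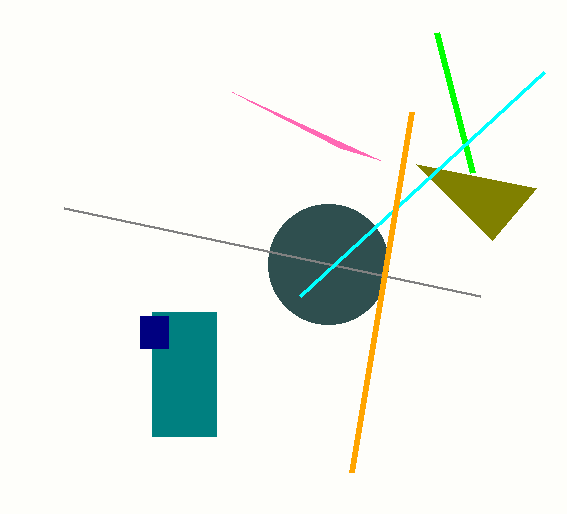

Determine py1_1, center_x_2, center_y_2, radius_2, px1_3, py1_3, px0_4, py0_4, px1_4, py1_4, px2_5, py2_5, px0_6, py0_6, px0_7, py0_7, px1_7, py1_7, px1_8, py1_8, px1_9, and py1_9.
py1_1 = 160
center_x_2 = 328
center_y_2 = 264
radius_2 = 60
px1_3 = 480
py1_3 = 296
px0_4 = 152
py0_4 = 312
px1_4 = 216
py1_4 = 436
px2_5 = 492
py2_5 = 240
px0_6 = 436
py0_6 = 32
px0_7 = 140
py0_7 = 316
px1_7 = 168
py1_7 = 348
px1_8 = 300
py1_8 = 296
px1_9 = 412
py1_9 = 112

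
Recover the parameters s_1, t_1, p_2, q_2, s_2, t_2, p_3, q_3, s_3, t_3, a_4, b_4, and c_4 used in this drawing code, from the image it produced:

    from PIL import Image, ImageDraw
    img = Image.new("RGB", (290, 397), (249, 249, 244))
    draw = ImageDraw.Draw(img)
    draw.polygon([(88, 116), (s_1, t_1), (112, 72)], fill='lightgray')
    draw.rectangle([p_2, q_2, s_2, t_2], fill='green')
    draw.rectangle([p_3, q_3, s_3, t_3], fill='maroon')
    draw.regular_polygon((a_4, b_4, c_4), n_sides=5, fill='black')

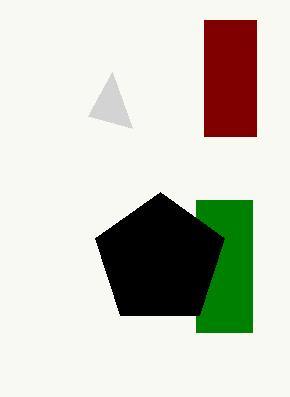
s_1 = 132, t_1 = 128, p_2 = 196, q_2 = 200, s_2 = 252, t_2 = 332, p_3 = 204, q_3 = 20, s_3 = 256, t_3 = 136, a_4 = 160, b_4 = 260, c_4 = 68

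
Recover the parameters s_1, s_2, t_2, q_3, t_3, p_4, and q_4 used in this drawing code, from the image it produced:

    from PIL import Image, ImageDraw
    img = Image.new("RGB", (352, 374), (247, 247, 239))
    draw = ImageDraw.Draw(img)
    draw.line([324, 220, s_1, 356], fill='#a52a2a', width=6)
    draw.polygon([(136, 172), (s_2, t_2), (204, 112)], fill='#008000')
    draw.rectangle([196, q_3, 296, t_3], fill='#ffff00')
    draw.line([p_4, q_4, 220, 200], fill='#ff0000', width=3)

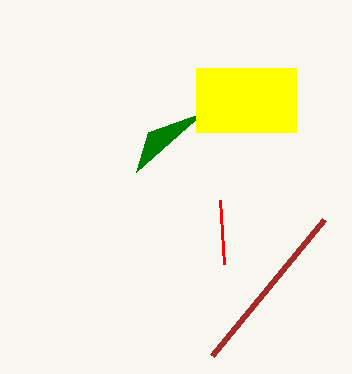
s_1 = 212, s_2 = 148, t_2 = 132, q_3 = 68, t_3 = 132, p_4 = 224, q_4 = 264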